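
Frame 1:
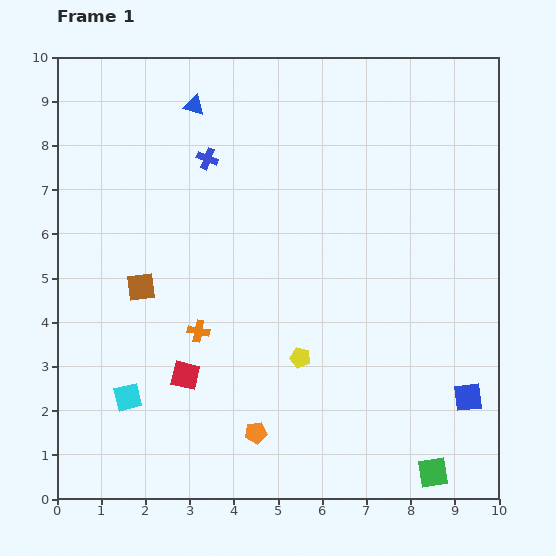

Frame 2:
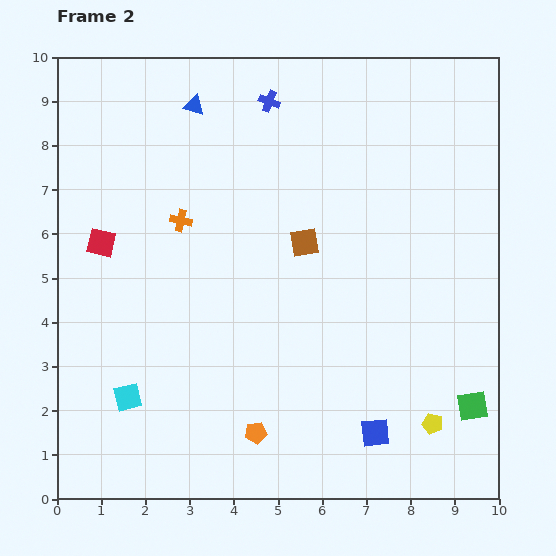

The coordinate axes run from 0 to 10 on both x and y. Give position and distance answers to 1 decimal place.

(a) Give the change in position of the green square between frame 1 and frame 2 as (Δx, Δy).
(0.9, 1.5)

The green square was at (8.5, 0.6) in frame 1 and (9.4, 2.1) in frame 2.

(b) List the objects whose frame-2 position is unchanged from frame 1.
the cyan square, the blue triangle, the orange pentagon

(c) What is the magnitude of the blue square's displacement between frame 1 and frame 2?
2.2

The blue square moved from (9.3, 2.3) to (7.2, 1.5), a distance of √(2.1² + 0.8²) ≈ 2.2.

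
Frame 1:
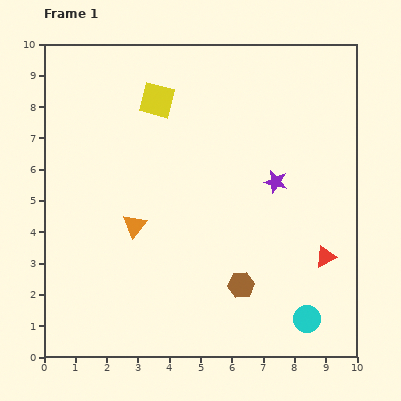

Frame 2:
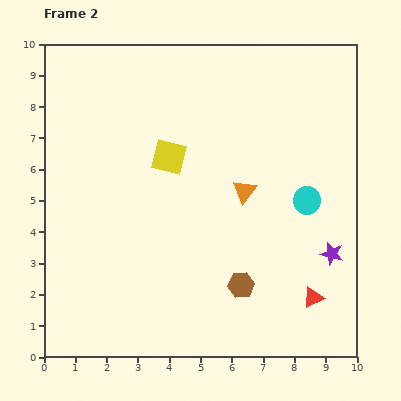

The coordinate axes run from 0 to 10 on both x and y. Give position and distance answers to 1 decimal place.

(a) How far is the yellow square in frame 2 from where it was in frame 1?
1.8

The yellow square moved from (3.6, 8.2) to (4.0, 6.4), a distance of √(0.4² + 1.8²) ≈ 1.8.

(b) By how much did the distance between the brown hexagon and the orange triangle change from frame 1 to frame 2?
-0.9

Distance in frame 1: 3.9. Distance in frame 2: 3.0.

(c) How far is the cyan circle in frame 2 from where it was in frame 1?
3.8

The cyan circle moved from (8.4, 1.2) to (8.4, 5.0), a distance of √(0.0² + 3.8²) ≈ 3.8.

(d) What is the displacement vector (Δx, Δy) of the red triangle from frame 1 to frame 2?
(-0.4, -1.3)

The red triangle was at (9.0, 3.2) in frame 1 and (8.6, 1.9) in frame 2.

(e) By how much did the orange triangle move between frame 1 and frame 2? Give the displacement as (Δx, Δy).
(3.5, 1.1)

The orange triangle was at (2.9, 4.2) in frame 1 and (6.4, 5.3) in frame 2.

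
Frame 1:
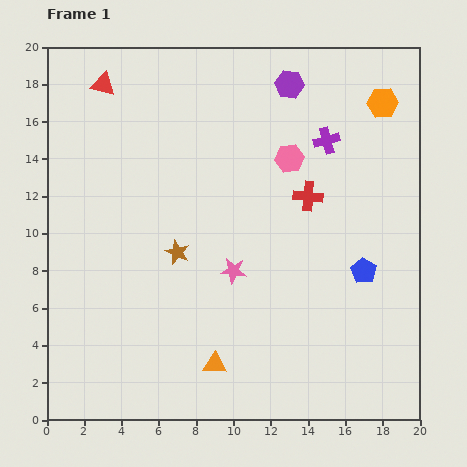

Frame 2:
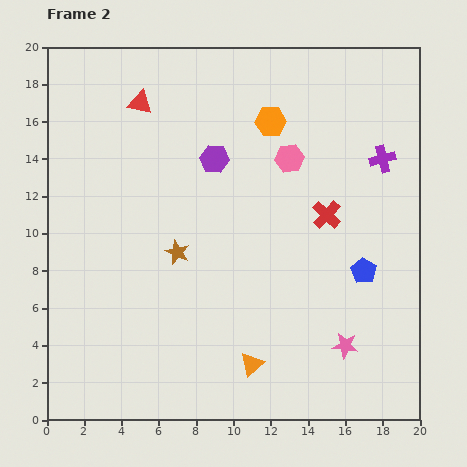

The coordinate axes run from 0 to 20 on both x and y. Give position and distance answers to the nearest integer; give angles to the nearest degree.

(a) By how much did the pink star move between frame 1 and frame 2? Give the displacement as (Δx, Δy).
(6, -4)

The pink star was at (10, 8) in frame 1 and (16, 4) in frame 2.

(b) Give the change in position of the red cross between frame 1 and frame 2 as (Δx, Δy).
(1, -1)

The red cross was at (14, 12) in frame 1 and (15, 11) in frame 2.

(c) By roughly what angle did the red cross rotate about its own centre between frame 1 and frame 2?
37° clockwise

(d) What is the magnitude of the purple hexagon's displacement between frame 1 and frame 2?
6

The purple hexagon moved from (13, 18) to (9, 14), a distance of √(4² + 4²) ≈ 6.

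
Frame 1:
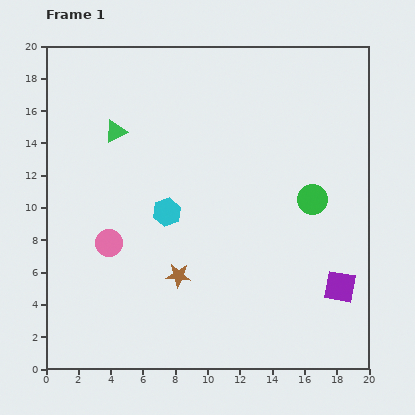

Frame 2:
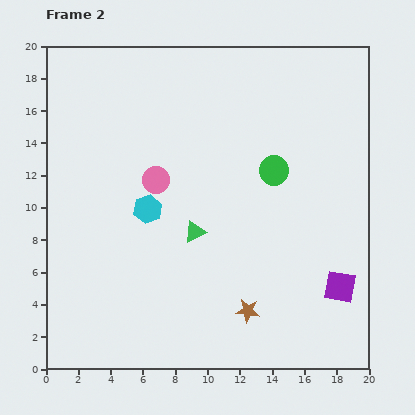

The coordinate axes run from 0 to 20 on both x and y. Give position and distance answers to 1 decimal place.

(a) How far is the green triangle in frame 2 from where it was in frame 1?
7.9

The green triangle moved from (4.3, 14.7) to (9.2, 8.5), a distance of √(4.9² + 6.2²) ≈ 7.9.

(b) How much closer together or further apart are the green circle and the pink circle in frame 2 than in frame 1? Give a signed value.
-5.6

Distance in frame 1: 12.9. Distance in frame 2: 7.3.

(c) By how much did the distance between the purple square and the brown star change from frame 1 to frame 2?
-4.1

Distance in frame 1: 10.0. Distance in frame 2: 5.9.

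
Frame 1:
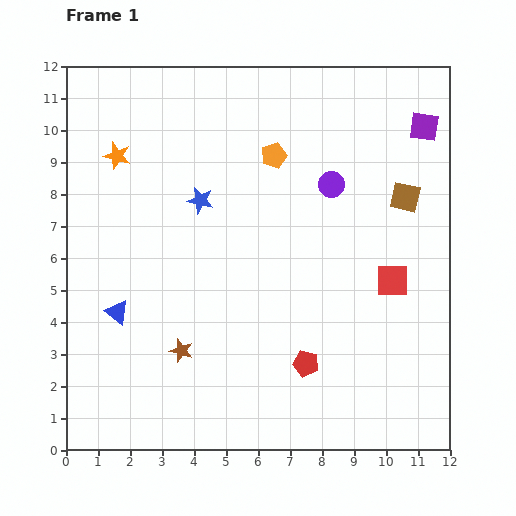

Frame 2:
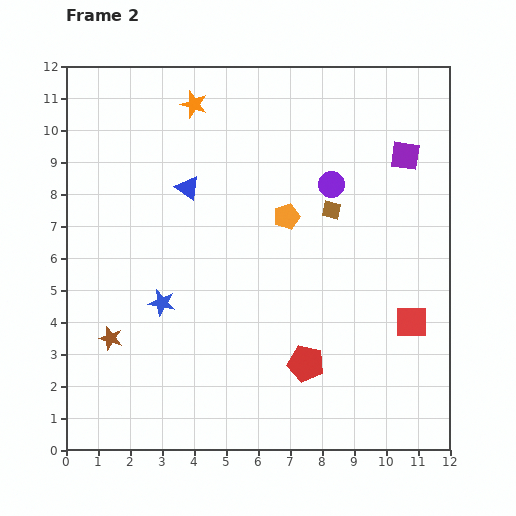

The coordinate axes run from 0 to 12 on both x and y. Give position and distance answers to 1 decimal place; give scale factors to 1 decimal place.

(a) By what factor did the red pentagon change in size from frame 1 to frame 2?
1.4×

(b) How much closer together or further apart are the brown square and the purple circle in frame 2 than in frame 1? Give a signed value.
-1.5

Distance in frame 1: 2.3. Distance in frame 2: 0.8.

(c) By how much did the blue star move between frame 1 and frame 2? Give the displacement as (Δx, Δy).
(-1.2, -3.2)

The blue star was at (4.2, 7.8) in frame 1 and (3.0, 4.6) in frame 2.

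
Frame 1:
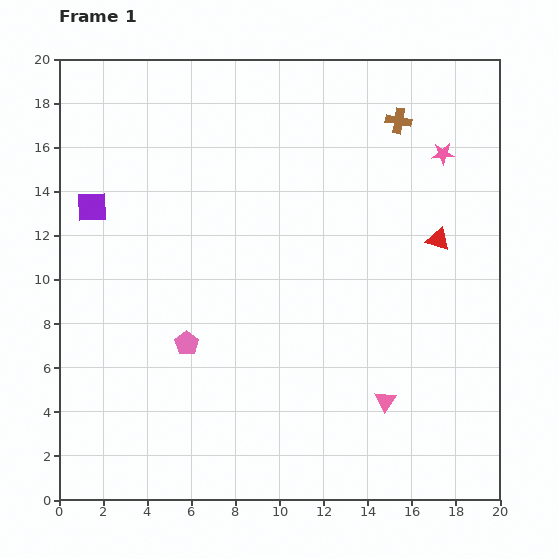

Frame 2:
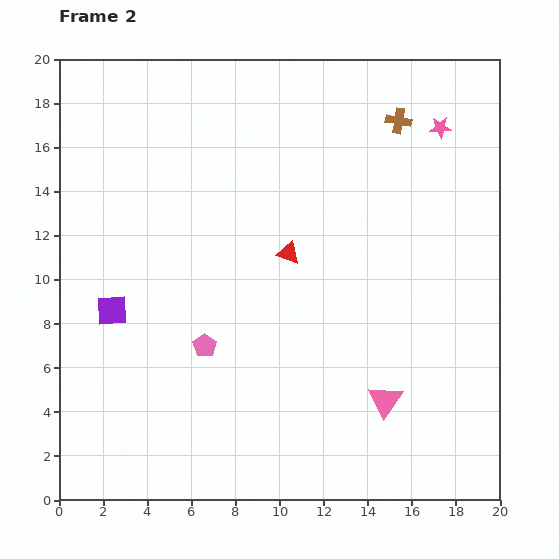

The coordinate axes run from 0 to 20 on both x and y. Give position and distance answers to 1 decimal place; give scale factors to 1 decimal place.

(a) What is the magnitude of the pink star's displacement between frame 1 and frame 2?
1.2

The pink star moved from (17.4, 15.7) to (17.3, 16.9), a distance of √(0.1² + 1.2²) ≈ 1.2.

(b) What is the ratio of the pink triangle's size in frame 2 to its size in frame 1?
1.6×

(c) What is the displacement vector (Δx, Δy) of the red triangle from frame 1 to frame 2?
(-6.8, -0.6)

The red triangle was at (17.2, 11.8) in frame 1 and (10.4, 11.2) in frame 2.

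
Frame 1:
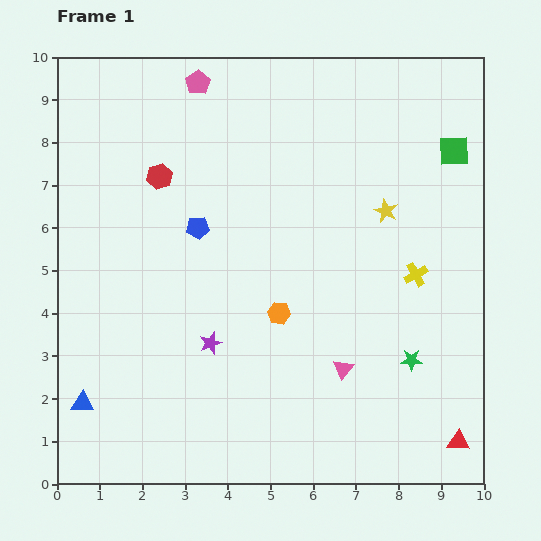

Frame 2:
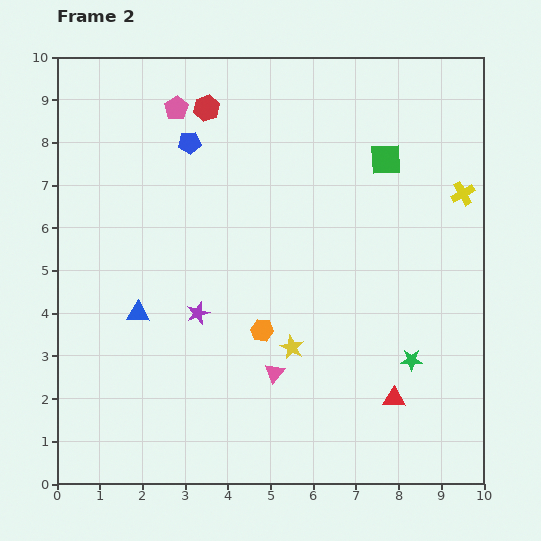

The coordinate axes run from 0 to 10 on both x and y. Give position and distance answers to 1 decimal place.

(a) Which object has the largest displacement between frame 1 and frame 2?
the yellow star

(moved 3.9; next 2.5)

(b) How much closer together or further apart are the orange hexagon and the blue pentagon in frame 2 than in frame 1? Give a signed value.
+1.9

Distance in frame 1: 2.8. Distance in frame 2: 4.7.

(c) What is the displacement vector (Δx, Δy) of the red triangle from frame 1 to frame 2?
(-1.5, 1.0)

The red triangle was at (9.4, 1.0) in frame 1 and (7.9, 2.0) in frame 2.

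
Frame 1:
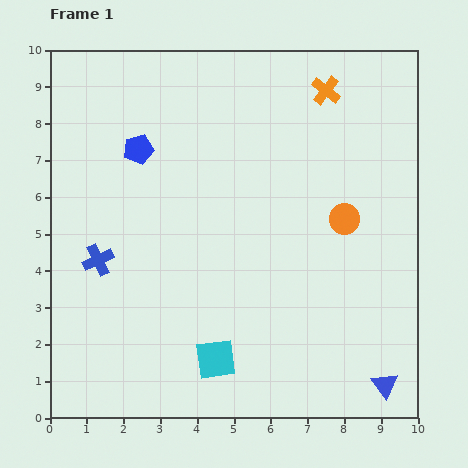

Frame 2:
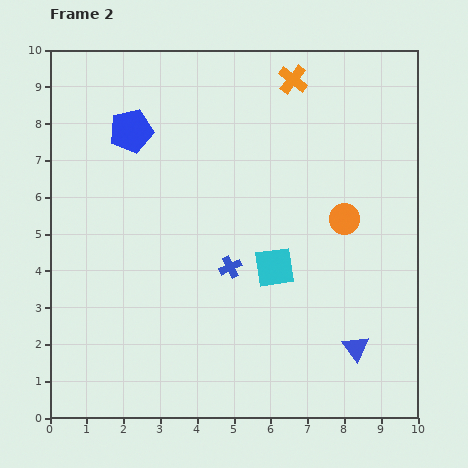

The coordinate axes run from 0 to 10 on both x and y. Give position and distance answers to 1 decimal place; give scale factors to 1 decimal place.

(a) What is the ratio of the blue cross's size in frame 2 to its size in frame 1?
0.7×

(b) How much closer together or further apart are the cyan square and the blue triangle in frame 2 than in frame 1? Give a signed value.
-1.6

Distance in frame 1: 4.7. Distance in frame 2: 3.1.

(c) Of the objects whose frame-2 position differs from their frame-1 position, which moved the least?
the blue pentagon

(moved 0.5)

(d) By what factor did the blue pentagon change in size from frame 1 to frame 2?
1.5×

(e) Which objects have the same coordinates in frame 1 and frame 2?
the orange circle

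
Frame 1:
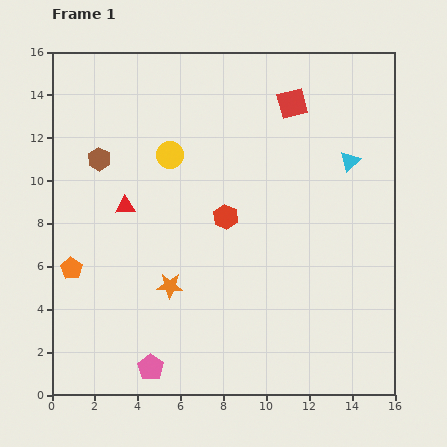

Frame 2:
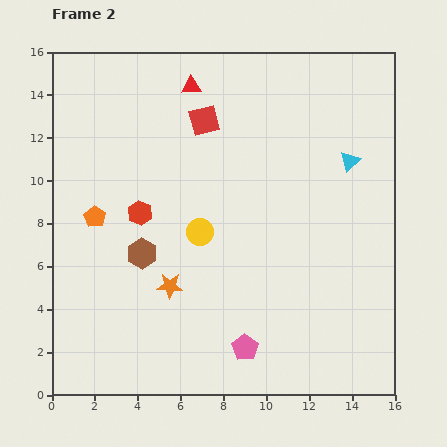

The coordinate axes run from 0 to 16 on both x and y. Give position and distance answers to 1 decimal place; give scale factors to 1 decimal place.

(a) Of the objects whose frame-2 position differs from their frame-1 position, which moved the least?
the orange pentagon

(moved 2.6)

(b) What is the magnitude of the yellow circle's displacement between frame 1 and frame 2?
3.9

The yellow circle moved from (5.5, 11.2) to (6.9, 7.6), a distance of √(1.4² + 3.6²) ≈ 3.9.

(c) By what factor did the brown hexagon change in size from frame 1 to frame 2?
1.3×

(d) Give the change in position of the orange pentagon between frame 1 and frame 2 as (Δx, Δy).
(1.1, 2.4)

The orange pentagon was at (0.9, 5.9) in frame 1 and (2.0, 8.3) in frame 2.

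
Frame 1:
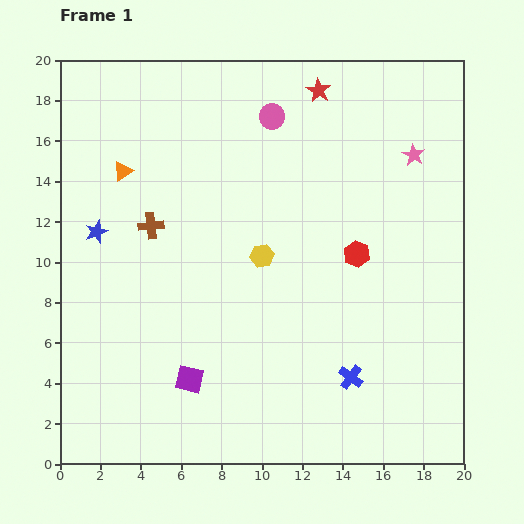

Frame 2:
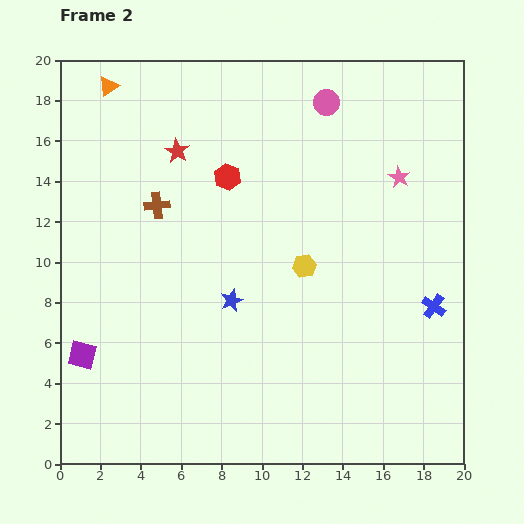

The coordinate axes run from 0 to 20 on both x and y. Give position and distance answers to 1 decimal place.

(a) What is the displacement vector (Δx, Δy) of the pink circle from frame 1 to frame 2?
(2.7, 0.7)

The pink circle was at (10.5, 17.2) in frame 1 and (13.2, 17.9) in frame 2.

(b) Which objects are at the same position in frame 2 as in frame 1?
none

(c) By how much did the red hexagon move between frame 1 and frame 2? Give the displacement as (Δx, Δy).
(-6.4, 3.8)

The red hexagon was at (14.7, 10.4) in frame 1 and (8.3, 14.2) in frame 2.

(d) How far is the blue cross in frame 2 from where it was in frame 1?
5.4

The blue cross moved from (14.4, 4.3) to (18.5, 7.8), a distance of √(4.1² + 3.5²) ≈ 5.4.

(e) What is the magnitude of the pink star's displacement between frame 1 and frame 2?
1.3

The pink star moved from (17.5, 15.3) to (16.8, 14.2), a distance of √(0.7² + 1.1²) ≈ 1.3.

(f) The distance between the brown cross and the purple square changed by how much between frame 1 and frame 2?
+0.5

Distance in frame 1: 7.8. Distance in frame 2: 8.3.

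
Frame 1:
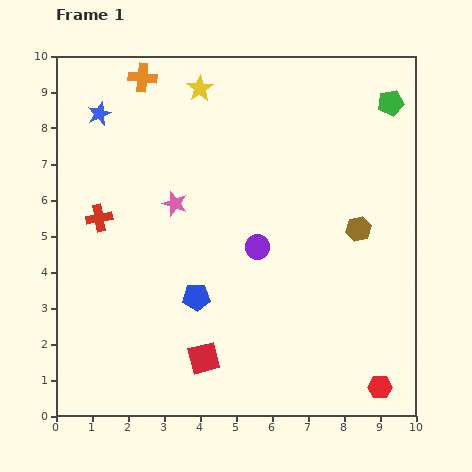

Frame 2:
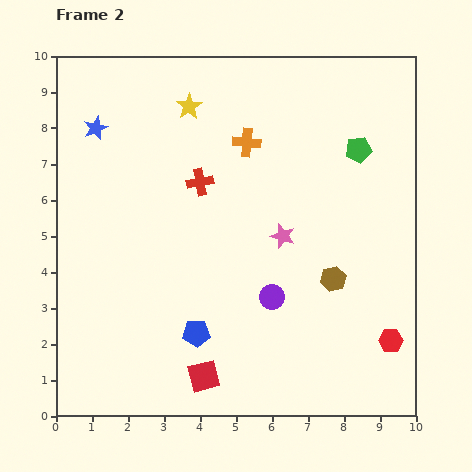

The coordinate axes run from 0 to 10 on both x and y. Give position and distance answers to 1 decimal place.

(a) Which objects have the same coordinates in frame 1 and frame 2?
none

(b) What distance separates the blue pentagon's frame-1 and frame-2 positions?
1.0

The blue pentagon moved from (3.9, 3.3) to (3.9, 2.3), a distance of √(0.0² + 1.0²) ≈ 1.0.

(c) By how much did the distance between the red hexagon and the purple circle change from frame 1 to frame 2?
-1.7

Distance in frame 1: 5.2. Distance in frame 2: 3.5.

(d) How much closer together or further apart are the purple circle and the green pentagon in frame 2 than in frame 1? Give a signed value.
-0.6

Distance in frame 1: 5.4. Distance in frame 2: 4.8.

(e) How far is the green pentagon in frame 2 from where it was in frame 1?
1.6

The green pentagon moved from (9.3, 8.7) to (8.4, 7.4), a distance of √(0.9² + 1.3²) ≈ 1.6.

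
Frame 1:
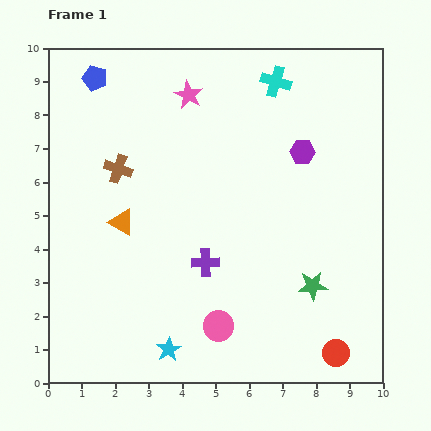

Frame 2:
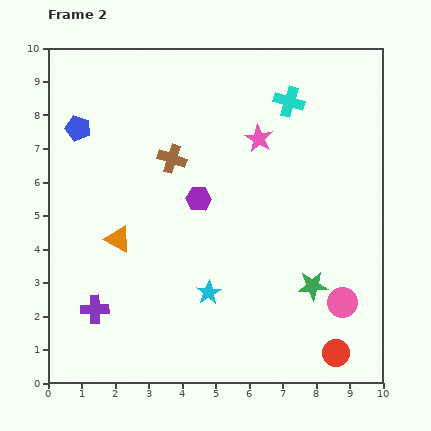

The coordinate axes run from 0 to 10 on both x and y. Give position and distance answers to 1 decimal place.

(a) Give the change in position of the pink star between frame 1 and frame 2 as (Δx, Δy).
(2.1, -1.3)

The pink star was at (4.2, 8.6) in frame 1 and (6.3, 7.3) in frame 2.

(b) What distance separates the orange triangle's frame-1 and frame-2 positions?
0.5

The orange triangle moved from (2.2, 4.8) to (2.1, 4.3), a distance of √(0.1² + 0.5²) ≈ 0.5.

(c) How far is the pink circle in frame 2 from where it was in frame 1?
3.8

The pink circle moved from (5.1, 1.7) to (8.8, 2.4), a distance of √(3.7² + 0.7²) ≈ 3.8.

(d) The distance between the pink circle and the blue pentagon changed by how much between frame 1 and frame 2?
+1.2

Distance in frame 1: 8.3. Distance in frame 2: 9.5.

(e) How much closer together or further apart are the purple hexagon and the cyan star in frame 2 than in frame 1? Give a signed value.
-4.3

Distance in frame 1: 7.1. Distance in frame 2: 2.8.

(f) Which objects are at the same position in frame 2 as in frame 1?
the red circle, the green star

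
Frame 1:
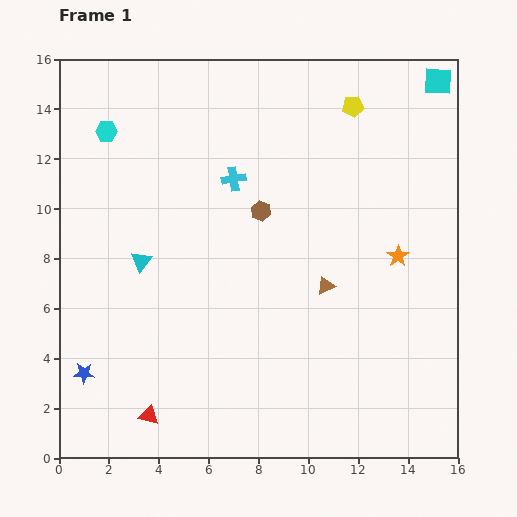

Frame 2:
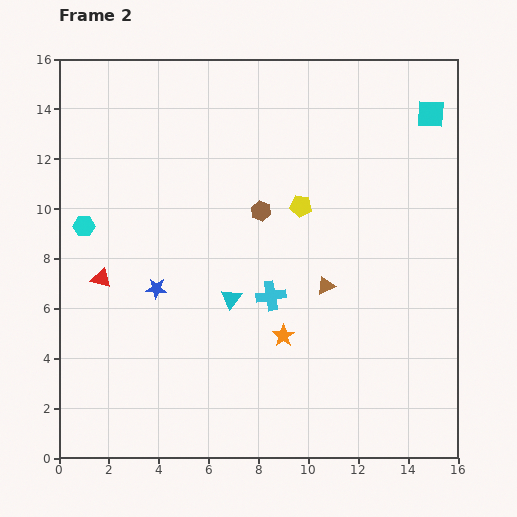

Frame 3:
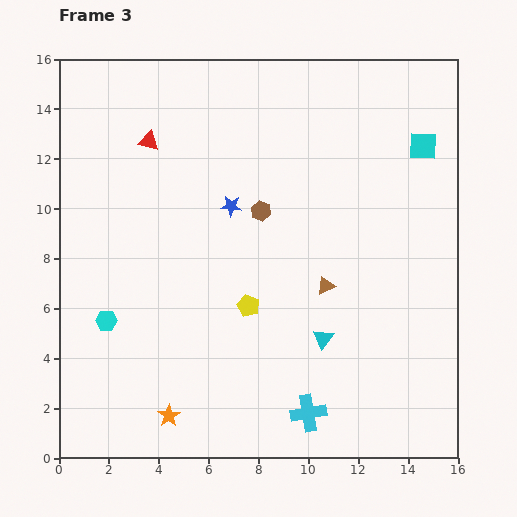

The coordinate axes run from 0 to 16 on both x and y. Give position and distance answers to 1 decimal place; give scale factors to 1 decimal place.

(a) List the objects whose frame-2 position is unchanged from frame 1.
the brown triangle, the brown hexagon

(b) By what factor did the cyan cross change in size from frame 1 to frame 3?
1.5×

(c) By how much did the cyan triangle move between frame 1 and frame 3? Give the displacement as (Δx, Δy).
(7.3, -3.1)

The cyan triangle was at (3.3, 7.9) in frame 1 and (10.6, 4.8) in frame 3.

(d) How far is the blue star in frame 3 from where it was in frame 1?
8.9

The blue star moved from (1.0, 3.4) to (6.9, 10.1), a distance of √(5.9² + 6.7²) ≈ 8.9.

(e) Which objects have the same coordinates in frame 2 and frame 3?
the brown triangle, the brown hexagon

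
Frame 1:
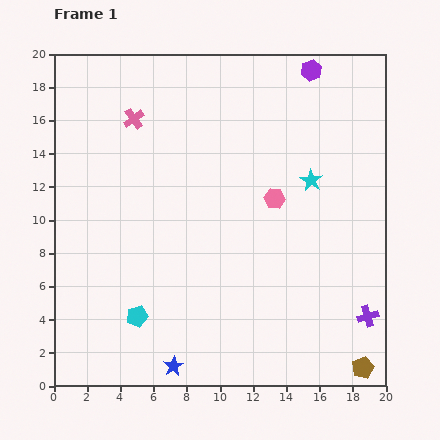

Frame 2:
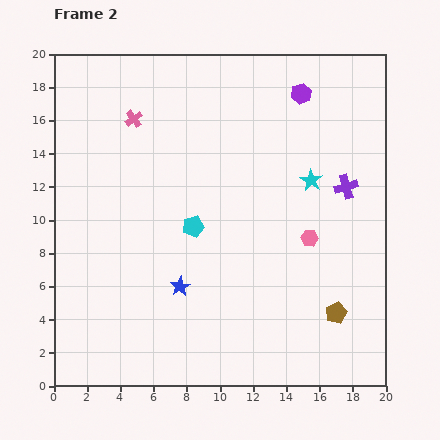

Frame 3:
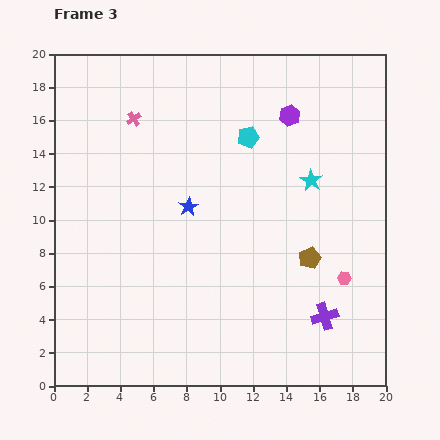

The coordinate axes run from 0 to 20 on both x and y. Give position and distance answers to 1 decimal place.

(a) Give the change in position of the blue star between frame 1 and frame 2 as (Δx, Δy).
(0.4, 4.8)

The blue star was at (7.2, 1.2) in frame 1 and (7.6, 6.0) in frame 2.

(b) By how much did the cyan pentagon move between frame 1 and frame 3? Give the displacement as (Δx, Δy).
(6.7, 10.8)

The cyan pentagon was at (5.0, 4.2) in frame 1 and (11.7, 15.0) in frame 3.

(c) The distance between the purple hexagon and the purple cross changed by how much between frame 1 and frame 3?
-2.9

Distance in frame 1: 15.2. Distance in frame 3: 12.3.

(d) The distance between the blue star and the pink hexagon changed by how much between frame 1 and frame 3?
-1.5

Distance in frame 1: 11.8. Distance in frame 3: 10.3.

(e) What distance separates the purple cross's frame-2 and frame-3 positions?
7.9

The purple cross moved from (17.6, 12.0) to (16.3, 4.2), a distance of √(1.3² + 7.8²) ≈ 7.9.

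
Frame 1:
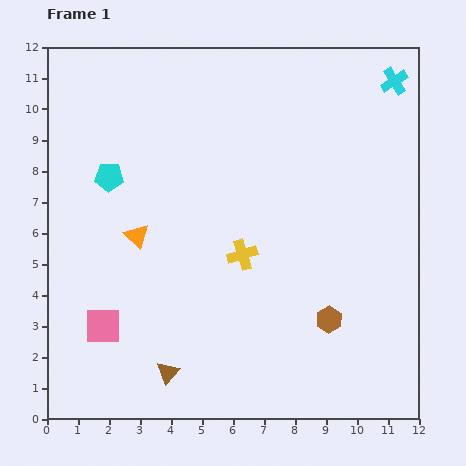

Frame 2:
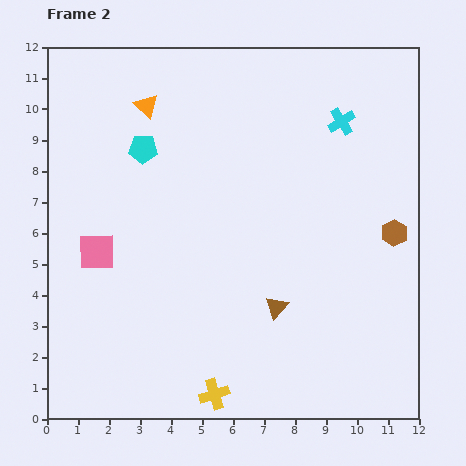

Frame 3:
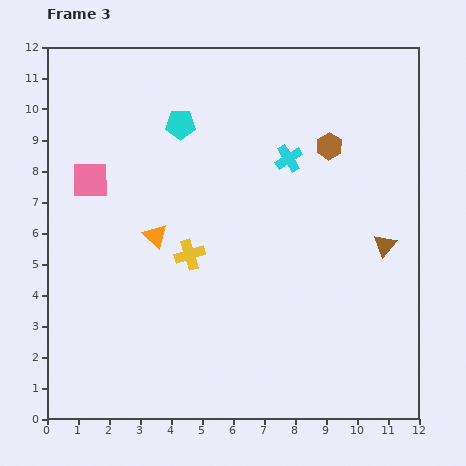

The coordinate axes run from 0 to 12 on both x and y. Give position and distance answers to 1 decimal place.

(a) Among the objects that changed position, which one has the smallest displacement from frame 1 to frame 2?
the cyan pentagon

(moved 1.4)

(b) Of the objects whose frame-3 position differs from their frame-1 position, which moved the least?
the orange triangle

(moved 0.6)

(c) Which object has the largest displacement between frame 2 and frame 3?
the yellow cross

(moved 4.6; next 4.2)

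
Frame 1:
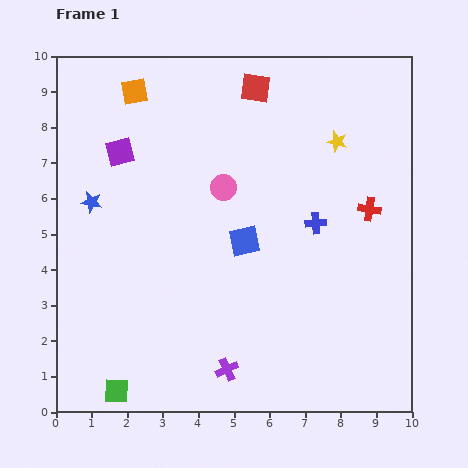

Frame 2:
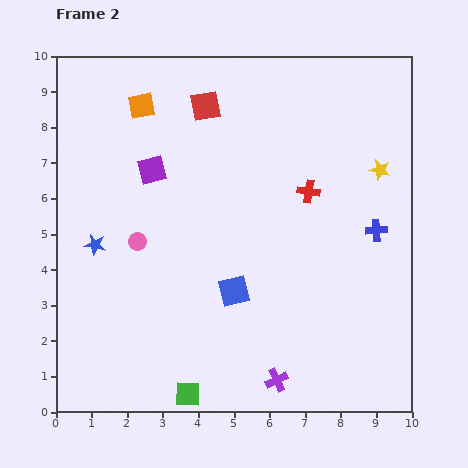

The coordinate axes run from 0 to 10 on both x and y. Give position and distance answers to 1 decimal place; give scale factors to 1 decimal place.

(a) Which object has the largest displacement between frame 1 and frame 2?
the pink circle

(moved 2.8; next 2.0)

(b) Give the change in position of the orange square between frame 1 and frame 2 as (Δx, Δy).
(0.2, -0.4)

The orange square was at (2.2, 9.0) in frame 1 and (2.4, 8.6) in frame 2.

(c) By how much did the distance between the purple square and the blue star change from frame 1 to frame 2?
+1.0

Distance in frame 1: 1.6. Distance in frame 2: 2.6.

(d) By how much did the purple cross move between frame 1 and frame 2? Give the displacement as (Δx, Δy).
(1.4, -0.3)

The purple cross was at (4.8, 1.2) in frame 1 and (6.2, 0.9) in frame 2.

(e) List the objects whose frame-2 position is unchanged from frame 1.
none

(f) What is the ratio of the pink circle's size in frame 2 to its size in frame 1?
0.7×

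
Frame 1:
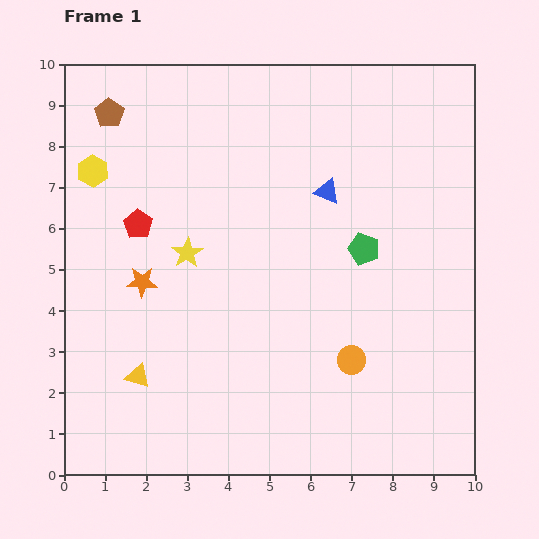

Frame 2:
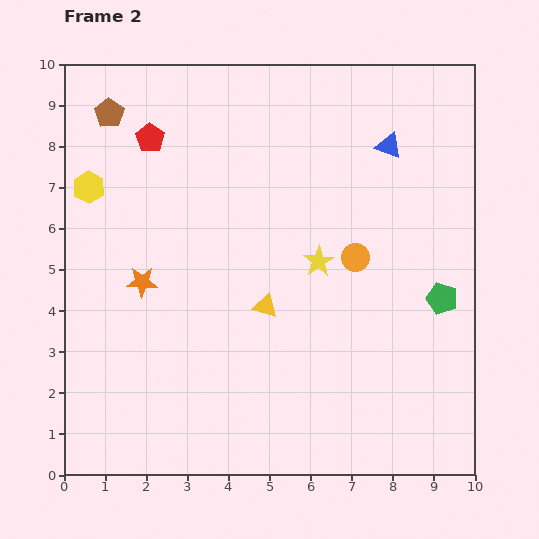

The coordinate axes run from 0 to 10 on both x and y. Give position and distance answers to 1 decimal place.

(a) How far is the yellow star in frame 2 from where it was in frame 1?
3.2

The yellow star moved from (3.0, 5.4) to (6.2, 5.2), a distance of √(3.2² + 0.2²) ≈ 3.2.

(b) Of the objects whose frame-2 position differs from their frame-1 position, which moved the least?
the yellow hexagon

(moved 0.4)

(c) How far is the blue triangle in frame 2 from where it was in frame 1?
1.9

The blue triangle moved from (6.4, 6.9) to (7.9, 8.0), a distance of √(1.5² + 1.1²) ≈ 1.9.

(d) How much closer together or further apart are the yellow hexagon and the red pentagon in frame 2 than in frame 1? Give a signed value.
+0.2

Distance in frame 1: 1.7. Distance in frame 2: 1.9.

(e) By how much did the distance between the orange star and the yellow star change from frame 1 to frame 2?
+3.0

Distance in frame 1: 1.3. Distance in frame 2: 4.3.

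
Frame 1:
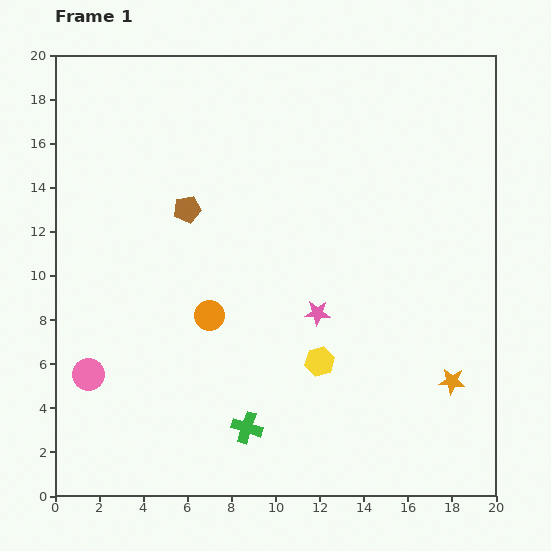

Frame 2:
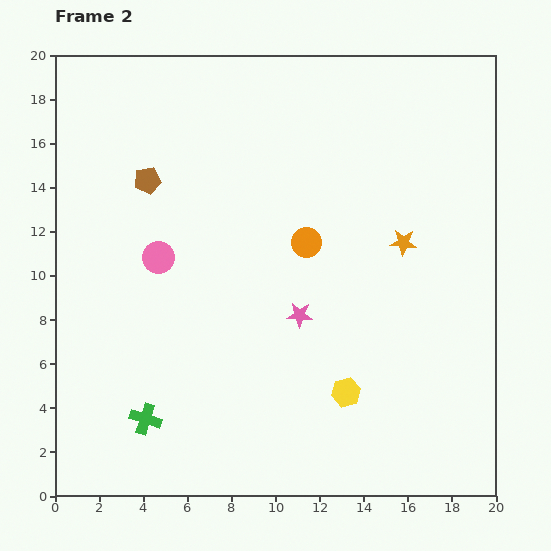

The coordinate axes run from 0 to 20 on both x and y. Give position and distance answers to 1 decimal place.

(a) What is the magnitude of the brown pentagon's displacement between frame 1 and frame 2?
2.2

The brown pentagon moved from (6.0, 13.0) to (4.2, 14.3), a distance of √(1.8² + 1.3²) ≈ 2.2.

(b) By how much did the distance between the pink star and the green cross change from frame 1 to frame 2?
+2.3

Distance in frame 1: 6.1. Distance in frame 2: 8.4.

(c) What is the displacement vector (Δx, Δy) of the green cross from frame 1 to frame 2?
(-4.6, 0.4)

The green cross was at (8.7, 3.1) in frame 1 and (4.1, 3.5) in frame 2.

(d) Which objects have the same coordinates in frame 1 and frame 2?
none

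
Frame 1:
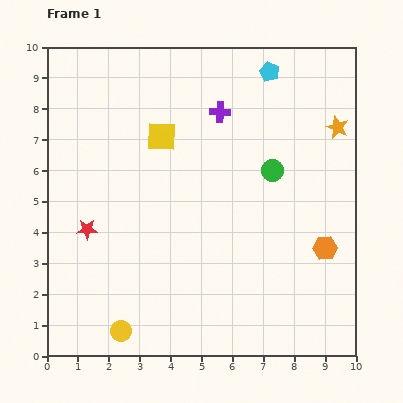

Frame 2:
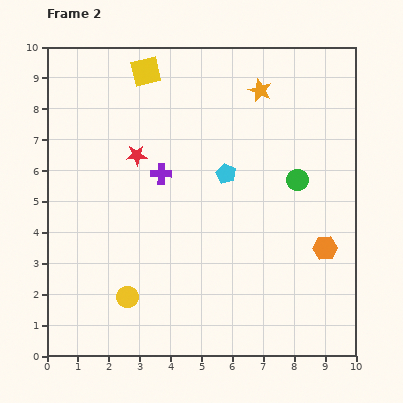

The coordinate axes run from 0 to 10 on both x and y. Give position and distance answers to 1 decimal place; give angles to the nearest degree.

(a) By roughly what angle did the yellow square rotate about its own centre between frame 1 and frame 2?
16° counter-clockwise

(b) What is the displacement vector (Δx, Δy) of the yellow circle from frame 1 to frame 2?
(0.2, 1.1)

The yellow circle was at (2.4, 0.8) in frame 1 and (2.6, 1.9) in frame 2.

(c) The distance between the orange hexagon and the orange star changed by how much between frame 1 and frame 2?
+1.6

Distance in frame 1: 3.9. Distance in frame 2: 5.5.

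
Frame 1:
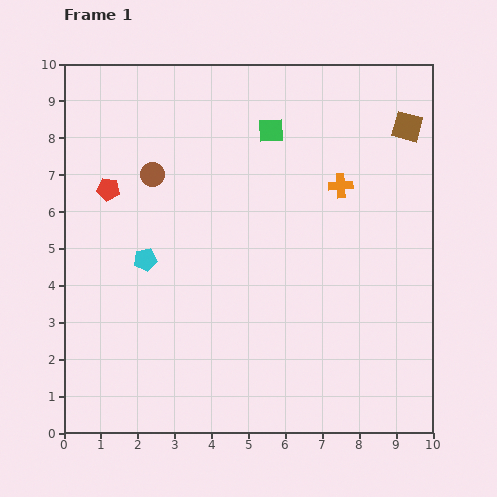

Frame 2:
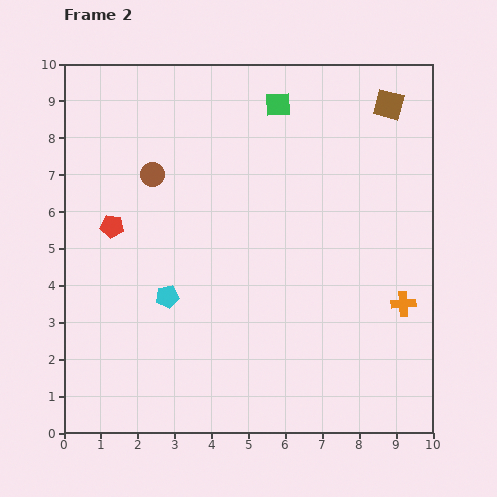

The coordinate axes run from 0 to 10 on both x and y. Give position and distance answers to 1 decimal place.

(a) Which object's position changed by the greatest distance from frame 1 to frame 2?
the orange cross

(moved 3.6; next 1.2)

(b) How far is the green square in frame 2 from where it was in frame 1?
0.7

The green square moved from (5.6, 8.2) to (5.8, 8.9), a distance of √(0.2² + 0.7²) ≈ 0.7.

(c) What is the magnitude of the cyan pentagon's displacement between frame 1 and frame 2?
1.2

The cyan pentagon moved from (2.2, 4.7) to (2.8, 3.7), a distance of √(0.6² + 1.0²) ≈ 1.2.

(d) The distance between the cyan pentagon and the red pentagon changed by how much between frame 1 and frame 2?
+0.3

Distance in frame 1: 2.1. Distance in frame 2: 2.4.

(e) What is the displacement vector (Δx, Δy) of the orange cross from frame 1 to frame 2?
(1.7, -3.2)

The orange cross was at (7.5, 6.7) in frame 1 and (9.2, 3.5) in frame 2.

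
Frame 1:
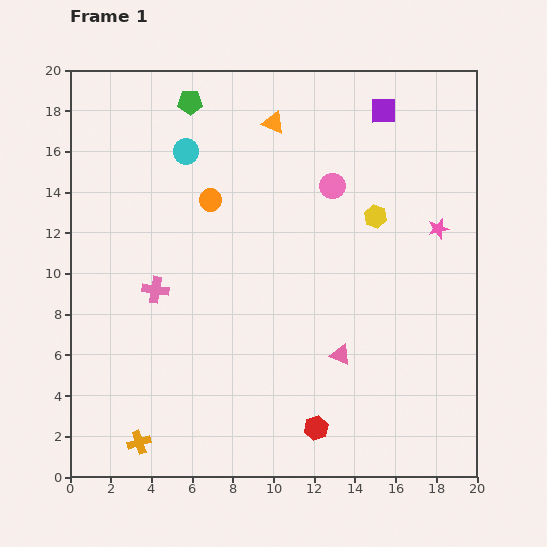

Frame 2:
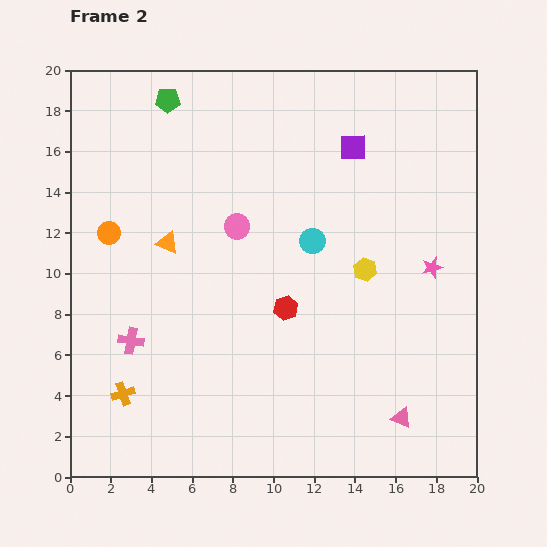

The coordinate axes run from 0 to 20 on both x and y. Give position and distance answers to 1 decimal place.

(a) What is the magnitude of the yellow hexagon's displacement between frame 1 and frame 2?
2.6

The yellow hexagon moved from (15.0, 12.8) to (14.5, 10.2), a distance of √(0.5² + 2.6²) ≈ 2.6.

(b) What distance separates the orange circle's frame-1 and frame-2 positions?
5.2

The orange circle moved from (6.9, 13.6) to (1.9, 12.0), a distance of √(5.0² + 1.6²) ≈ 5.2.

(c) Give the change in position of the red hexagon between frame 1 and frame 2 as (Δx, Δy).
(-1.5, 5.9)

The red hexagon was at (12.1, 2.4) in frame 1 and (10.6, 8.3) in frame 2.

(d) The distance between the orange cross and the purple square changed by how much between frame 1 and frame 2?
-3.6

Distance in frame 1: 20.2. Distance in frame 2: 16.6.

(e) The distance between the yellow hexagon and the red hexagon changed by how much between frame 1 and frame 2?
-6.5

Distance in frame 1: 10.8. Distance in frame 2: 4.3.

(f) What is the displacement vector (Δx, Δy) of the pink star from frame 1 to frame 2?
(-0.3, -1.9)

The pink star was at (18.1, 12.2) in frame 1 and (17.8, 10.3) in frame 2.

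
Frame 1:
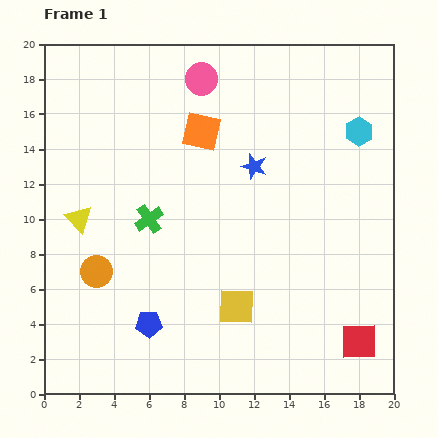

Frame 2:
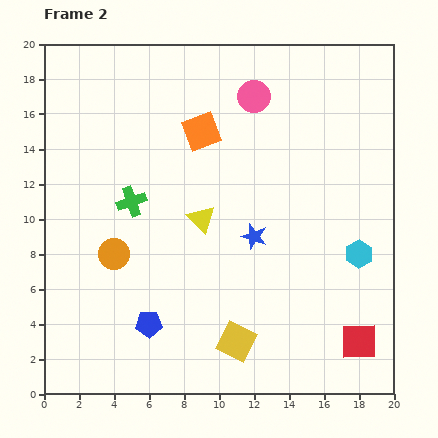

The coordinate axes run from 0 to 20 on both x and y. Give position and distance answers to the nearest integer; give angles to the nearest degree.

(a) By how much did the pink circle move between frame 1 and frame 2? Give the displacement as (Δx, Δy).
(3, -1)

The pink circle was at (9, 18) in frame 1 and (12, 17) in frame 2.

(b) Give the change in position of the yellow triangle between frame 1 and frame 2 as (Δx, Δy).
(7, 0)

The yellow triangle was at (2, 10) in frame 1 and (9, 10) in frame 2.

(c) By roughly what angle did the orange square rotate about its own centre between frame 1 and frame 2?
31° counter-clockwise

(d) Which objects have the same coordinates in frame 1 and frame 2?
the red square, the orange square, the blue pentagon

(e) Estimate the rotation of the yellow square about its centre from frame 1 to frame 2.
25° clockwise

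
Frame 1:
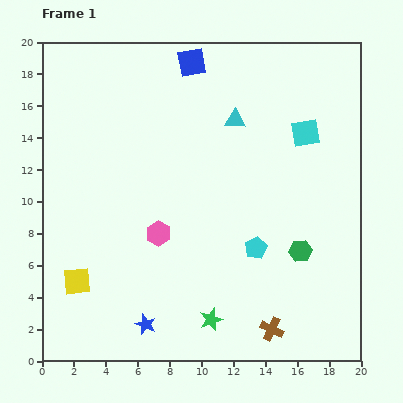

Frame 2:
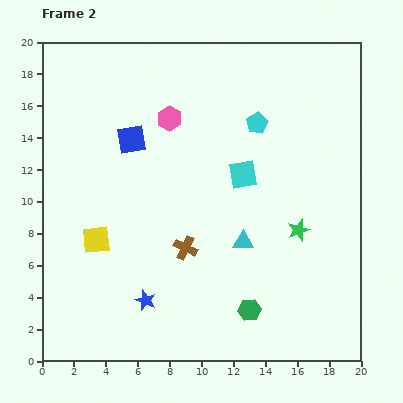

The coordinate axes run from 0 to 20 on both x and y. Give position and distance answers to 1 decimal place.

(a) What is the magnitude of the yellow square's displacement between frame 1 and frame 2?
2.9

The yellow square moved from (2.2, 5.0) to (3.4, 7.6), a distance of √(1.2² + 2.6²) ≈ 2.9.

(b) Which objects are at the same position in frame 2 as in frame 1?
none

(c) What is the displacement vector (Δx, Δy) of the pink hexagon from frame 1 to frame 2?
(0.7, 7.2)

The pink hexagon was at (7.3, 8.0) in frame 1 and (8.0, 15.2) in frame 2.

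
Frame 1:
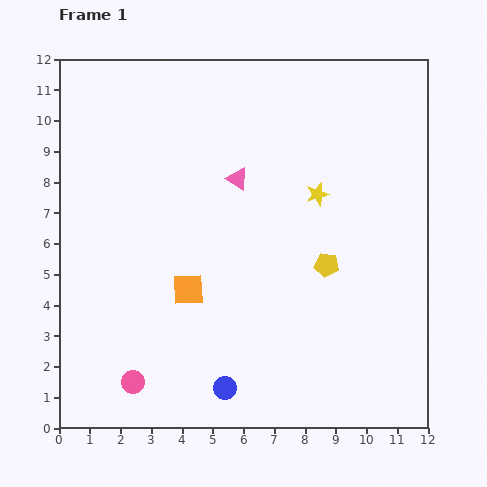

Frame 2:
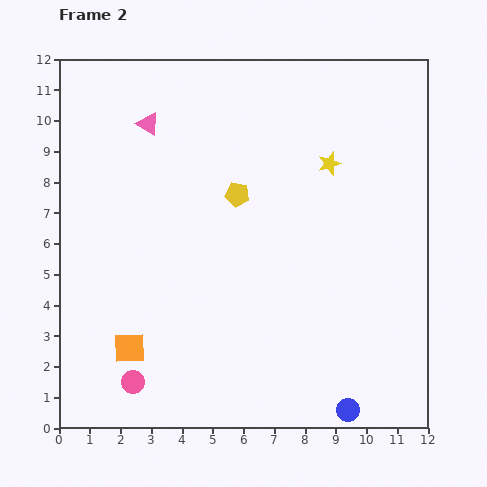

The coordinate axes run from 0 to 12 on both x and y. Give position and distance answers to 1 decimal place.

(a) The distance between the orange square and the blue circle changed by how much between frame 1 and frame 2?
+4.0

Distance in frame 1: 3.4. Distance in frame 2: 7.4.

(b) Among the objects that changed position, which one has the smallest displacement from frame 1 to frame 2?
the yellow star

(moved 1.1)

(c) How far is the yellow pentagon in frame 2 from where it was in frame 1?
3.7

The yellow pentagon moved from (8.7, 5.3) to (5.8, 7.6), a distance of √(2.9² + 2.3²) ≈ 3.7.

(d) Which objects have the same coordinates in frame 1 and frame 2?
the pink circle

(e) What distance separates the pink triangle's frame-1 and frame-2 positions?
3.4

The pink triangle moved from (5.8, 8.1) to (2.9, 9.9), a distance of √(2.9² + 1.8²) ≈ 3.4.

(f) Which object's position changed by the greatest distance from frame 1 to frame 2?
the blue circle

(moved 4.1; next 3.7)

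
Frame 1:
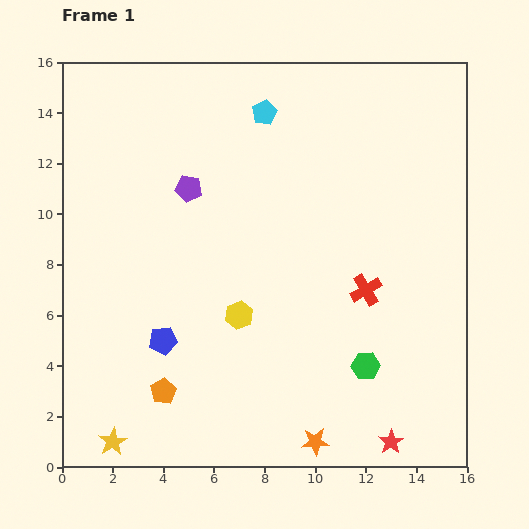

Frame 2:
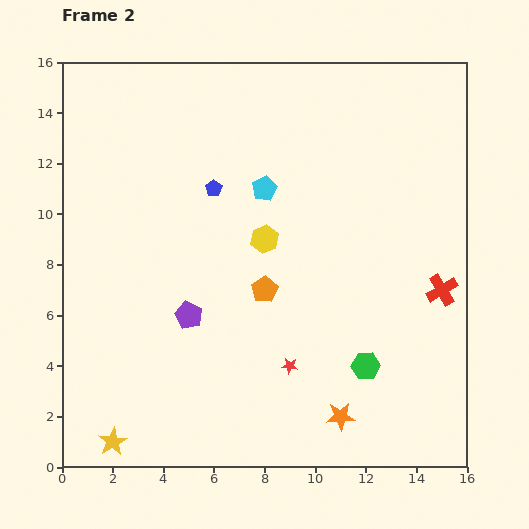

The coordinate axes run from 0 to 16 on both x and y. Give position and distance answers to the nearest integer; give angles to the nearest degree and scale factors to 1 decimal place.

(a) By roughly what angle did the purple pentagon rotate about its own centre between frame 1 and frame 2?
16° clockwise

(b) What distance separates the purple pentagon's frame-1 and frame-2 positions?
5

The purple pentagon moved from (5, 11) to (5, 6), a distance of √(0² + 5²) ≈ 5.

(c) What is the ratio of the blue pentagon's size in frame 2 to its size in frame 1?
0.6×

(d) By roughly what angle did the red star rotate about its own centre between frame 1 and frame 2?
30° counter-clockwise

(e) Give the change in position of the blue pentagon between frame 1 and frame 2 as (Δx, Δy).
(2, 6)

The blue pentagon was at (4, 5) in frame 1 and (6, 11) in frame 2.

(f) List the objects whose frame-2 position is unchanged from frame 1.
the yellow star, the green hexagon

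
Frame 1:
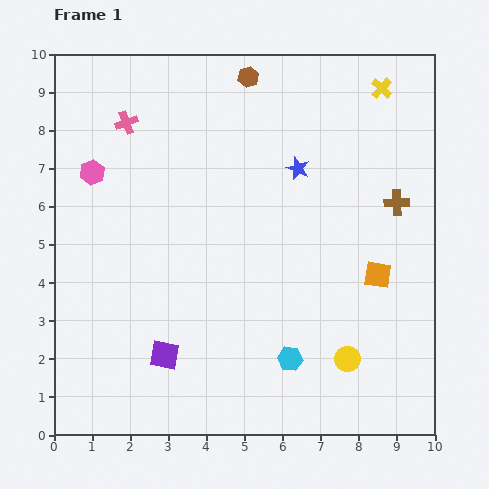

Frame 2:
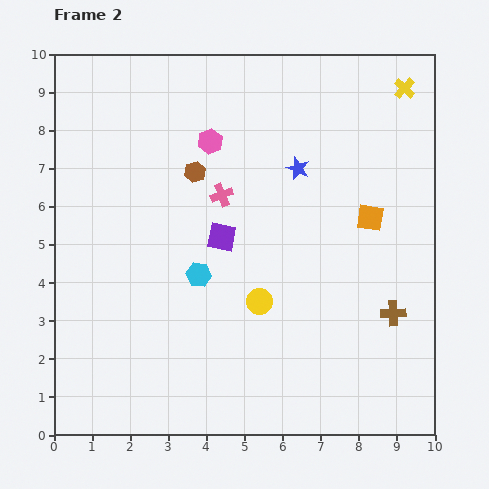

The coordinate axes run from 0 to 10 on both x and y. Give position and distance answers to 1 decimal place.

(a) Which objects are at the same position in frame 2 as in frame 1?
the blue star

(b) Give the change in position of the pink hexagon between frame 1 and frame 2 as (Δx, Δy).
(3.1, 0.8)

The pink hexagon was at (1.0, 6.9) in frame 1 and (4.1, 7.7) in frame 2.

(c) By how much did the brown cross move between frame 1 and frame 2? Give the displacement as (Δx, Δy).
(-0.1, -2.9)

The brown cross was at (9.0, 6.1) in frame 1 and (8.9, 3.2) in frame 2.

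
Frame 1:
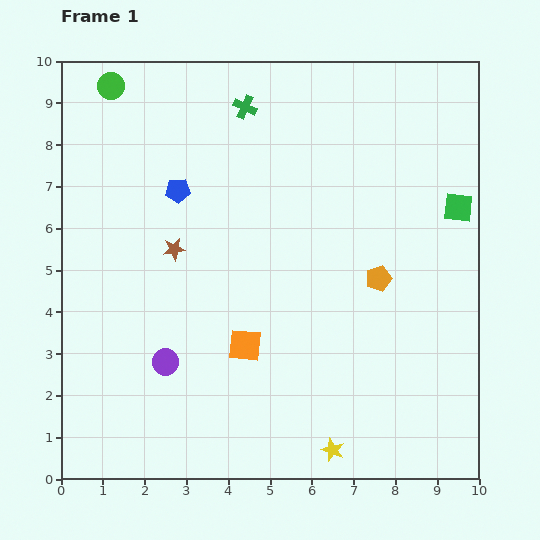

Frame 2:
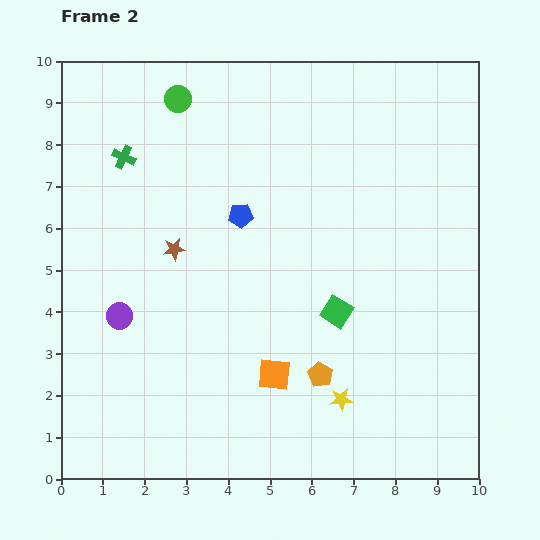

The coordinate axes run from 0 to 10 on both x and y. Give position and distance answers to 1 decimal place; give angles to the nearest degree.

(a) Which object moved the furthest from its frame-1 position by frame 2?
the green square

(moved 3.8; next 3.1)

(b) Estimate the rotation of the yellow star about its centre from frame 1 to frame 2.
27° counter-clockwise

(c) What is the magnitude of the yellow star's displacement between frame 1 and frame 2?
1.2

The yellow star moved from (6.5, 0.7) to (6.7, 1.9), a distance of √(0.2² + 1.2²) ≈ 1.2.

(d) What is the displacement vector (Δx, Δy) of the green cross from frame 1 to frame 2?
(-2.9, -1.2)

The green cross was at (4.4, 8.9) in frame 1 and (1.5, 7.7) in frame 2.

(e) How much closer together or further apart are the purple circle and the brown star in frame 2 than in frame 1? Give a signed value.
-0.6

Distance in frame 1: 2.7. Distance in frame 2: 2.1.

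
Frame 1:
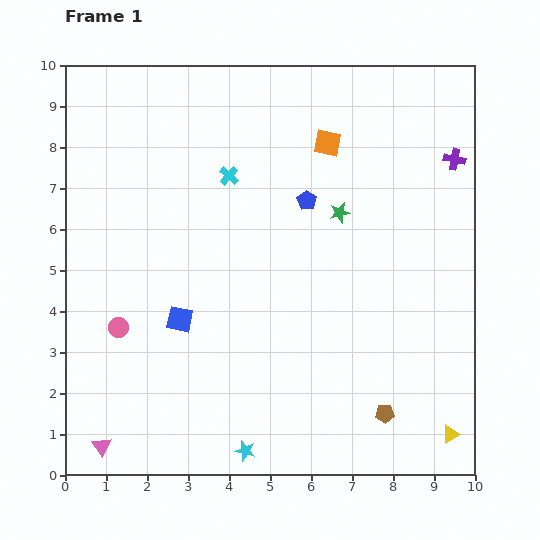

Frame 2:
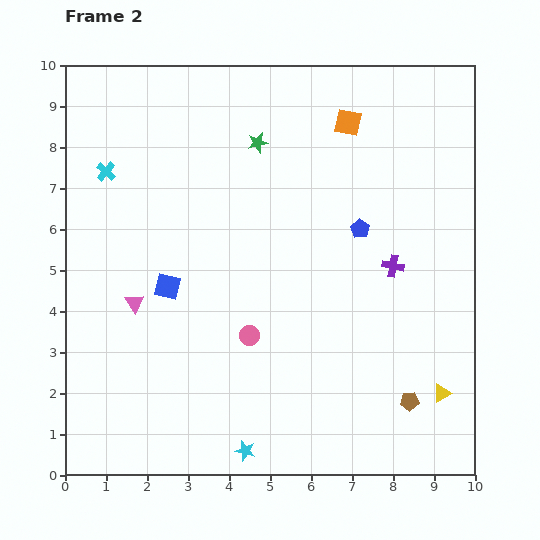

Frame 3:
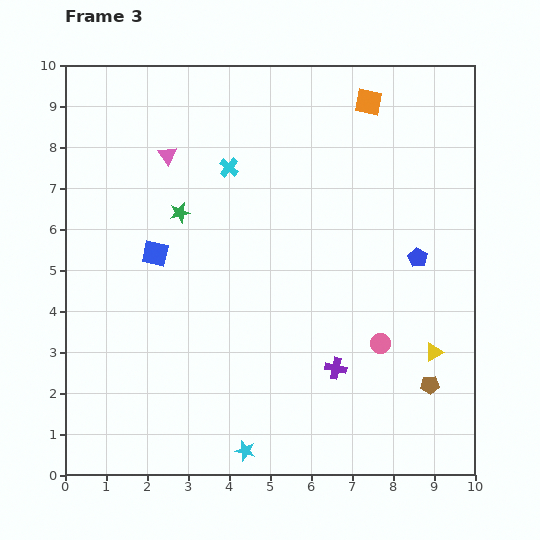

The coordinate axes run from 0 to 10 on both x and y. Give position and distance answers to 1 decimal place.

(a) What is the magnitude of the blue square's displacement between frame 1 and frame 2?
0.9

The blue square moved from (2.8, 3.8) to (2.5, 4.6), a distance of √(0.3² + 0.8²) ≈ 0.9.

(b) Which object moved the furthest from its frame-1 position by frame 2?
the pink triangle

(moved 3.6; next 3.2)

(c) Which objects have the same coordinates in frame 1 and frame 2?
the cyan star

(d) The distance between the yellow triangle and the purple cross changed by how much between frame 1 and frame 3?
-4.3

Distance in frame 1: 6.7. Distance in frame 3: 2.4.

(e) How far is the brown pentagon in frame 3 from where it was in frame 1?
1.3

The brown pentagon moved from (7.8, 1.5) to (8.9, 2.2), a distance of √(1.1² + 0.7²) ≈ 1.3.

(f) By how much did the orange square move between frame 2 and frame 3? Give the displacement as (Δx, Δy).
(0.5, 0.5)

The orange square was at (6.9, 8.6) in frame 2 and (7.4, 9.1) in frame 3.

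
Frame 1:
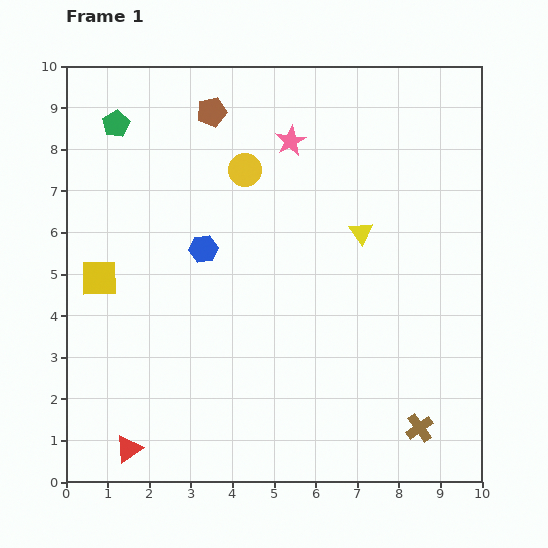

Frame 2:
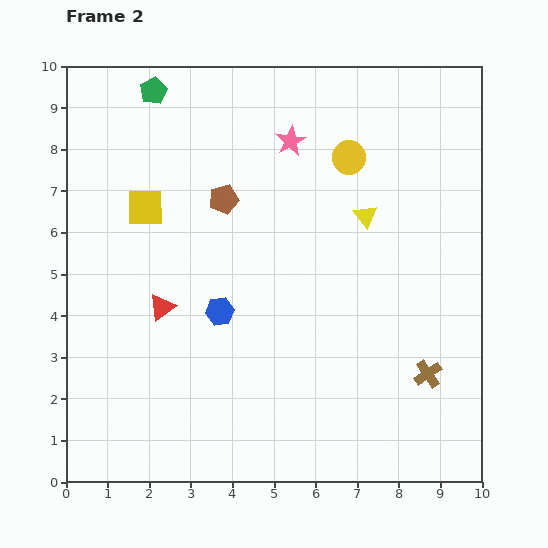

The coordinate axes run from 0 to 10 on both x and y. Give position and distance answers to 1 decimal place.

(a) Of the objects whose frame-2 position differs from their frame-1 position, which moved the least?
the yellow triangle

(moved 0.4)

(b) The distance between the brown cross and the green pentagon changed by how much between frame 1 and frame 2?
-0.8

Distance in frame 1: 10.3. Distance in frame 2: 9.5.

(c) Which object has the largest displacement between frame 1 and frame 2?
the red triangle

(moved 3.5; next 2.5)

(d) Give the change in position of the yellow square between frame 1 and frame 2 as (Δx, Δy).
(1.1, 1.7)

The yellow square was at (0.8, 4.9) in frame 1 and (1.9, 6.6) in frame 2.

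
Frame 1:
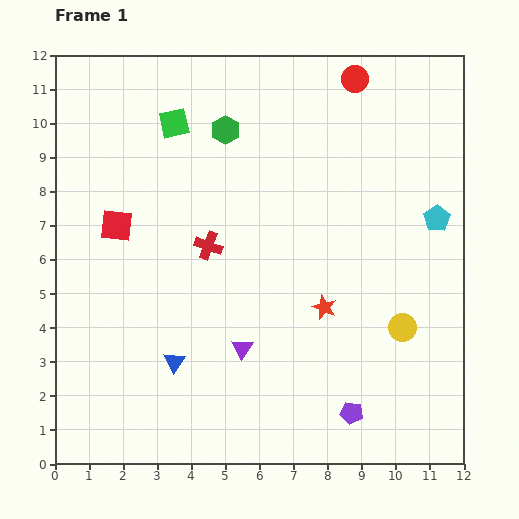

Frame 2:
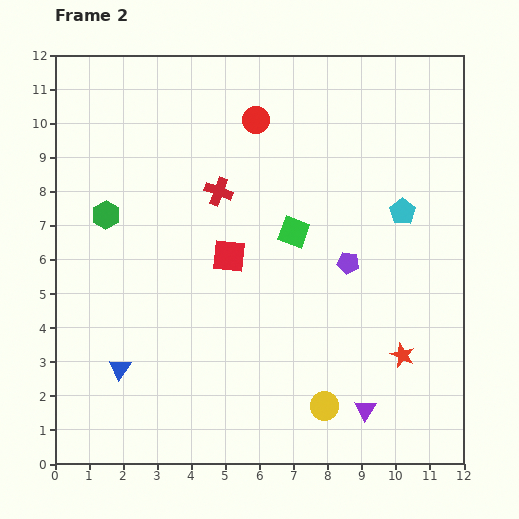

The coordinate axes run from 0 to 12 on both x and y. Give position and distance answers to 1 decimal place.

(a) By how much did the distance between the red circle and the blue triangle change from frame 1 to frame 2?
-1.5

Distance in frame 1: 9.8. Distance in frame 2: 8.3.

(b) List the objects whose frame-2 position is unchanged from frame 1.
none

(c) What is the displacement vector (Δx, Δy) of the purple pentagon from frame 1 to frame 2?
(-0.1, 4.4)

The purple pentagon was at (8.7, 1.5) in frame 1 and (8.6, 5.9) in frame 2.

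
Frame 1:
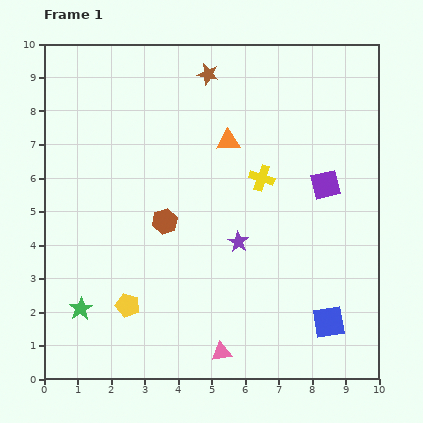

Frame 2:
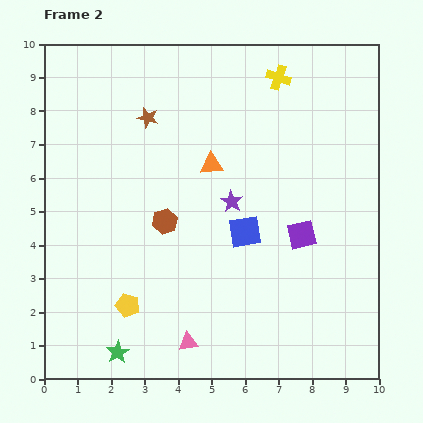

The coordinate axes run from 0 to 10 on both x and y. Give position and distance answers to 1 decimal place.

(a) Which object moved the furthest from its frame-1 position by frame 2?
the blue square

(moved 3.7; next 3.0)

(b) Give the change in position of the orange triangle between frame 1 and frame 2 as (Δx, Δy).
(-0.5, -0.7)

The orange triangle was at (5.5, 7.1) in frame 1 and (5.0, 6.4) in frame 2.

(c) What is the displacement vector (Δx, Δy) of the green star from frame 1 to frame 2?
(1.1, -1.3)

The green star was at (1.1, 2.1) in frame 1 and (2.2, 0.8) in frame 2.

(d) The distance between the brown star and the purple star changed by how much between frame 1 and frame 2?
-1.6

Distance in frame 1: 5.1. Distance in frame 2: 3.5.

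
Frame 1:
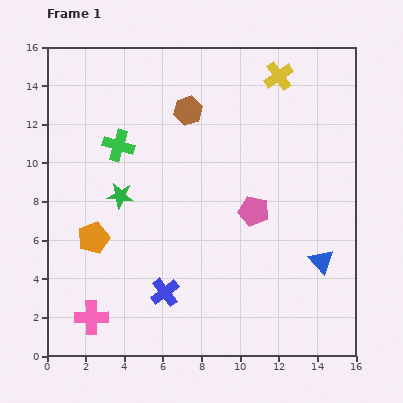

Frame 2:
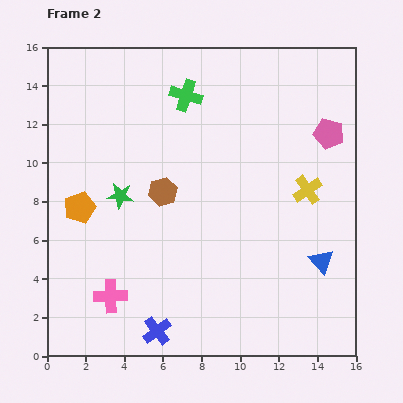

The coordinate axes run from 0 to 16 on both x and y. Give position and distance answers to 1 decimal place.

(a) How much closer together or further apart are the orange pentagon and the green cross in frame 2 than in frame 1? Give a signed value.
+3.0

Distance in frame 1: 5.0. Distance in frame 2: 8.0.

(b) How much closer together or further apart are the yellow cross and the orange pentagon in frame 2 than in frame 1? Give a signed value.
-1.0

Distance in frame 1: 12.8. Distance in frame 2: 11.8.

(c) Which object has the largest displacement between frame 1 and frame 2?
the yellow cross

(moved 6.1; next 5.6)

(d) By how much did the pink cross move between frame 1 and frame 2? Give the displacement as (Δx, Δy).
(1.0, 1.1)

The pink cross was at (2.3, 2.0) in frame 1 and (3.3, 3.1) in frame 2.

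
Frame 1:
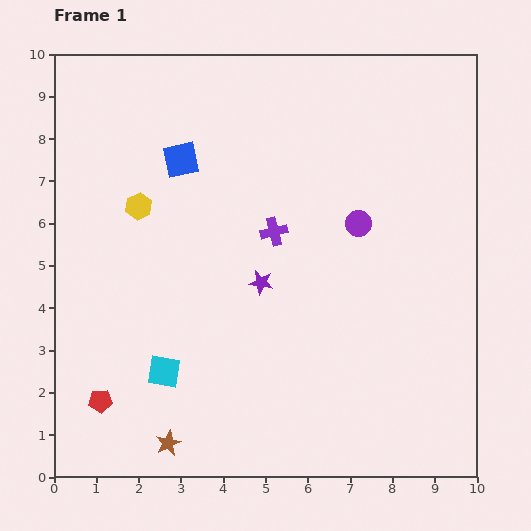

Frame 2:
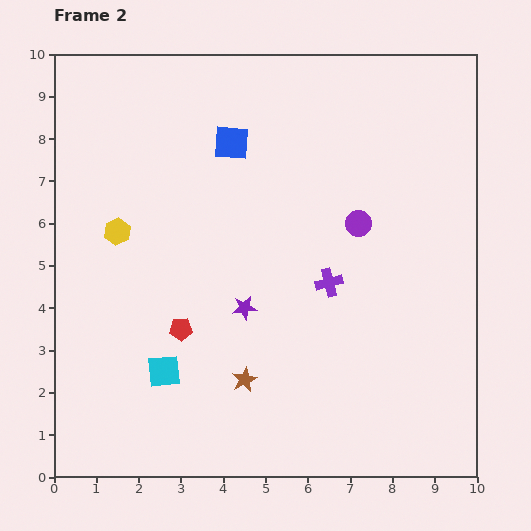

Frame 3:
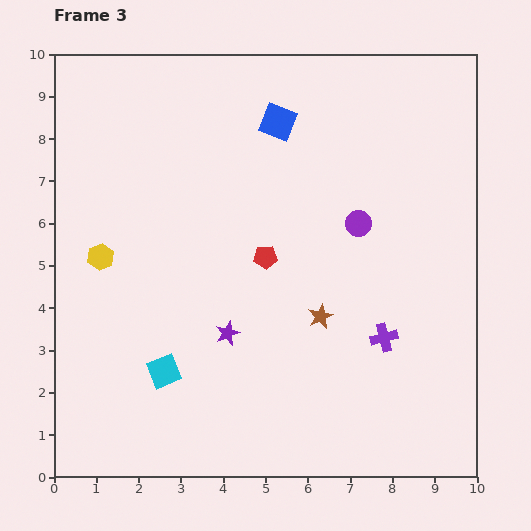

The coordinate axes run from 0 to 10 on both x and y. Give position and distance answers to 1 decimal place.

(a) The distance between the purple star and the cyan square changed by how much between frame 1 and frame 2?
-0.7

Distance in frame 1: 3.1. Distance in frame 2: 2.4.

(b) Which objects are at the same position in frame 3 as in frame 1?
the cyan square, the purple circle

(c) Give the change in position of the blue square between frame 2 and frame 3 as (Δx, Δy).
(1.1, 0.5)

The blue square was at (4.2, 7.9) in frame 2 and (5.3, 8.4) in frame 3.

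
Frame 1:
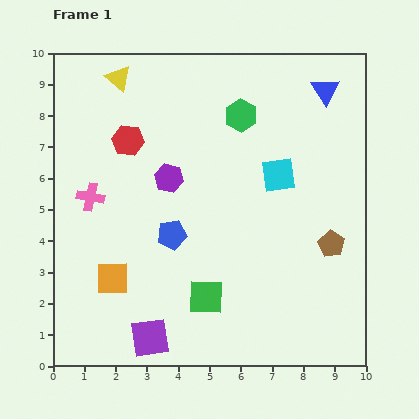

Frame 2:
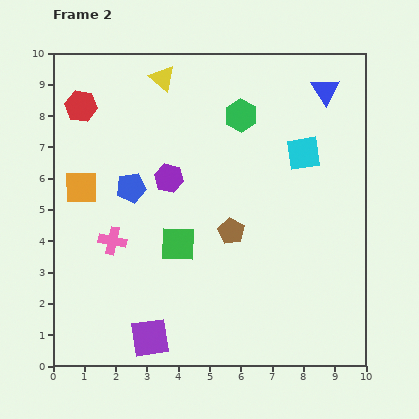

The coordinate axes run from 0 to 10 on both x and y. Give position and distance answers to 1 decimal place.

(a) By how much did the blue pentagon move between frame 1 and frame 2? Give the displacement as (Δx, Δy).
(-1.3, 1.5)

The blue pentagon was at (3.8, 4.2) in frame 1 and (2.5, 5.7) in frame 2.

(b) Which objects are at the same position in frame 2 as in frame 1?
the blue triangle, the purple square, the green hexagon, the purple hexagon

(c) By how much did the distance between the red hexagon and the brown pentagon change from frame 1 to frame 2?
-1.1

Distance in frame 1: 7.3. Distance in frame 2: 6.2.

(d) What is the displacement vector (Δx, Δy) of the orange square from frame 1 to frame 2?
(-1.0, 2.9)

The orange square was at (1.9, 2.8) in frame 1 and (0.9, 5.7) in frame 2.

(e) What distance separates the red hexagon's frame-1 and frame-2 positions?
1.9

The red hexagon moved from (2.4, 7.2) to (0.9, 8.3), a distance of √(1.5² + 1.1²) ≈ 1.9.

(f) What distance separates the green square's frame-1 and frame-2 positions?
1.9

The green square moved from (4.9, 2.2) to (4.0, 3.9), a distance of √(0.9² + 1.7²) ≈ 1.9.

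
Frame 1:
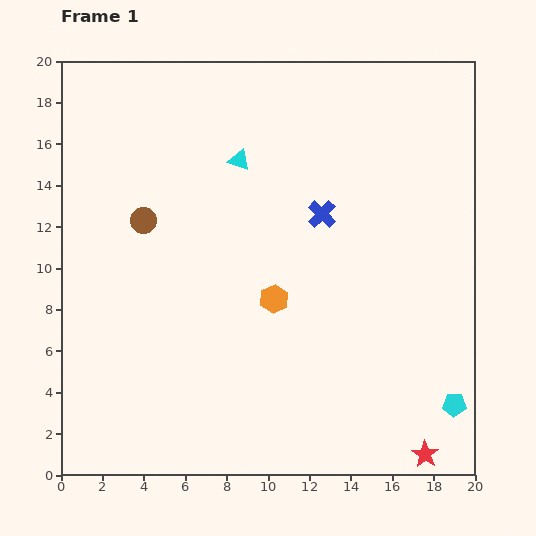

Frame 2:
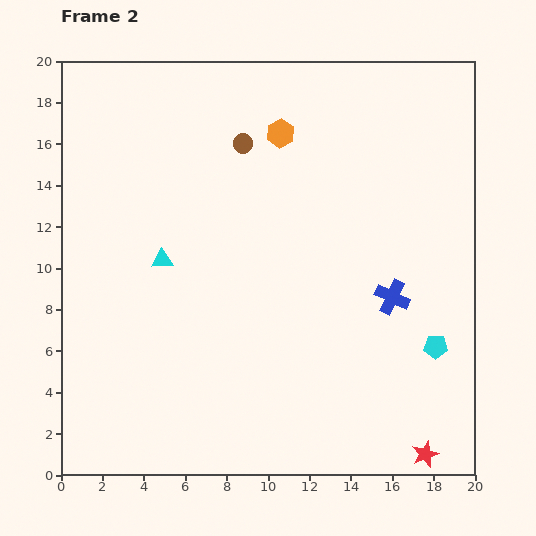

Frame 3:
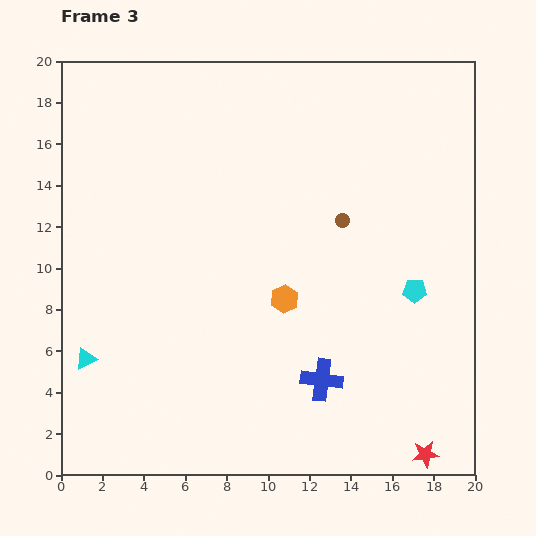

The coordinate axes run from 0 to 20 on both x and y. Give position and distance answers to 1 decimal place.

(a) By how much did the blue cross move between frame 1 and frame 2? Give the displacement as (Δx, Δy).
(3.4, -4.0)

The blue cross was at (12.6, 12.6) in frame 1 and (16.0, 8.6) in frame 2.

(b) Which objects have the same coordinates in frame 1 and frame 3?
the red star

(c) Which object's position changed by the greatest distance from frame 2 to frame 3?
the orange hexagon

(moved 8.0; next 6.1)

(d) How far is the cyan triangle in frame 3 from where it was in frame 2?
6.1

The cyan triangle moved from (4.9, 10.4) to (1.2, 5.6), a distance of √(3.7² + 4.8²) ≈ 6.1.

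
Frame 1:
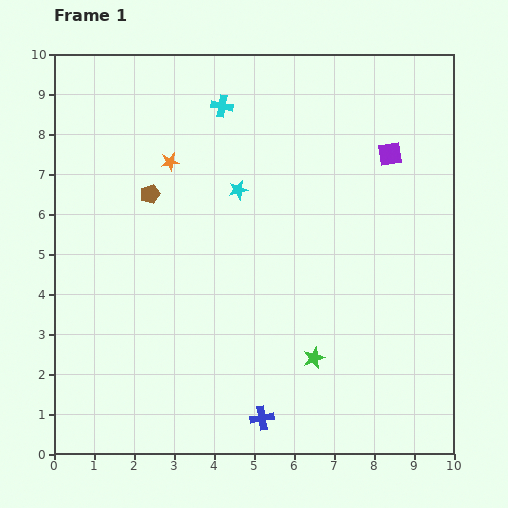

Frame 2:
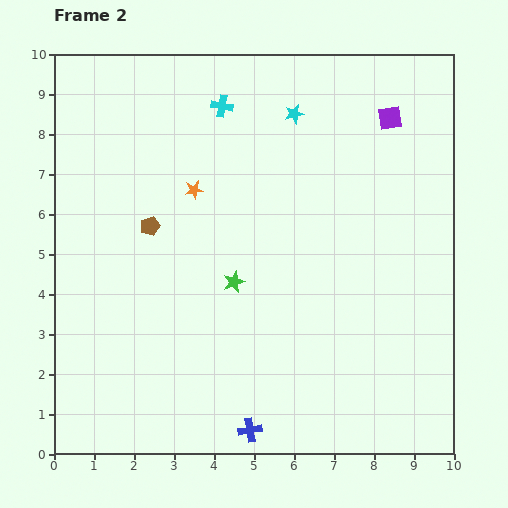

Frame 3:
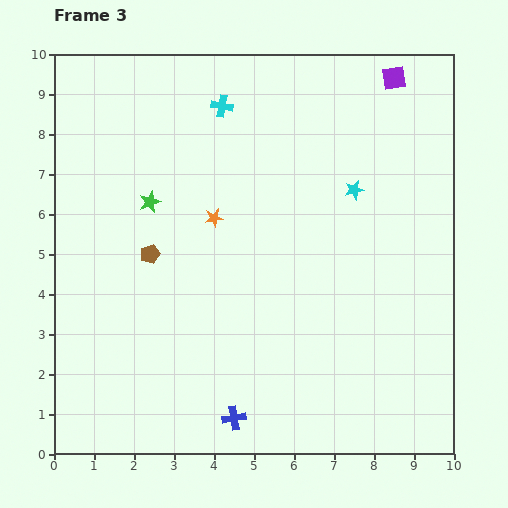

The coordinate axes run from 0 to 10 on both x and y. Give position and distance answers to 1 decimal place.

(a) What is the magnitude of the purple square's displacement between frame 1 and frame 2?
0.9

The purple square moved from (8.4, 7.5) to (8.4, 8.4), a distance of √(0.0² + 0.9²) ≈ 0.9.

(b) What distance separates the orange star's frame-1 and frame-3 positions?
1.8

The orange star moved from (2.9, 7.3) to (4.0, 5.9), a distance of √(1.1² + 1.4²) ≈ 1.8.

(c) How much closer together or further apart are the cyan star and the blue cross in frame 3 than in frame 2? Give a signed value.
-1.6

Distance in frame 2: 8.0. Distance in frame 3: 6.4.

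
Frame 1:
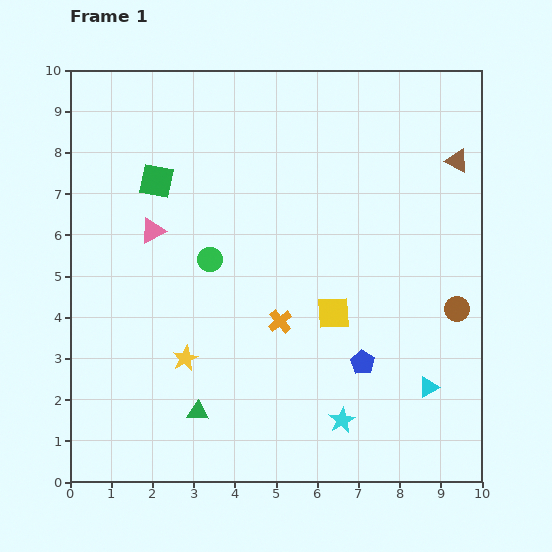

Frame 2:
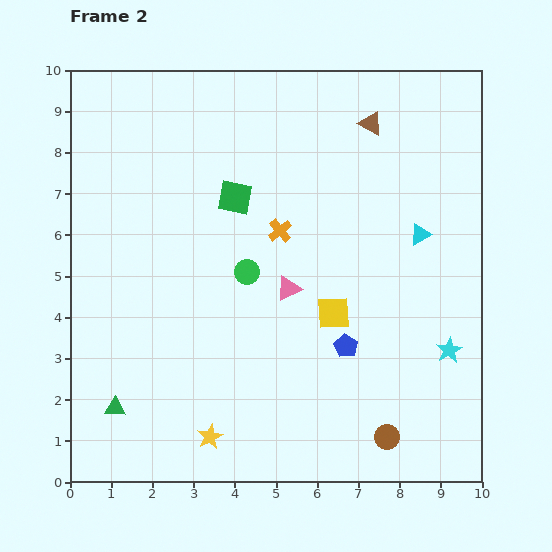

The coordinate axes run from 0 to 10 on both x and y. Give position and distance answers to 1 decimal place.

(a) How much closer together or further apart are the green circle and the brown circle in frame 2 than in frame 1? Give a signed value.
-0.9

Distance in frame 1: 6.1. Distance in frame 2: 5.2.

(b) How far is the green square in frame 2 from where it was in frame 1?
1.9

The green square moved from (2.1, 7.3) to (4.0, 6.9), a distance of √(1.9² + 0.4²) ≈ 1.9.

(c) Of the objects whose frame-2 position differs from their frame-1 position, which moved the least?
the blue pentagon

(moved 0.6)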